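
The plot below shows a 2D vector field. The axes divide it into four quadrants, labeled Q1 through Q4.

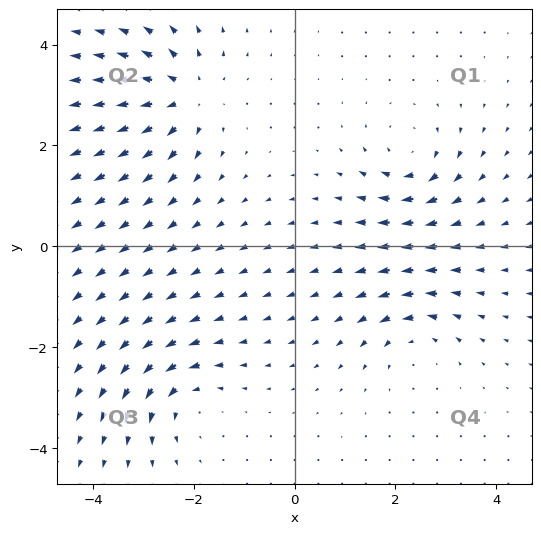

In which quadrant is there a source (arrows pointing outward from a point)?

Q2

The source sits at approximately (-2.2, 3.0), which lies in quadrant Q2. The divergence there is about +6, positive as expected for a source.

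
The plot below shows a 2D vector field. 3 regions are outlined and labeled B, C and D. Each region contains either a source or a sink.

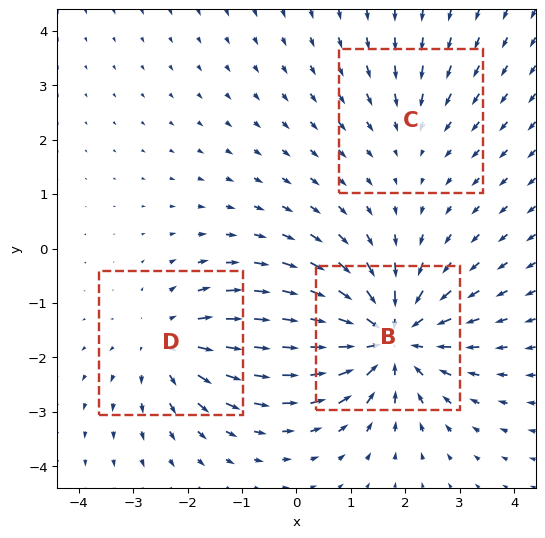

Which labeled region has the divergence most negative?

B

Divergence at each region's feature centre — B: about -5, C: about -2, D: about +3. Region B is most negative.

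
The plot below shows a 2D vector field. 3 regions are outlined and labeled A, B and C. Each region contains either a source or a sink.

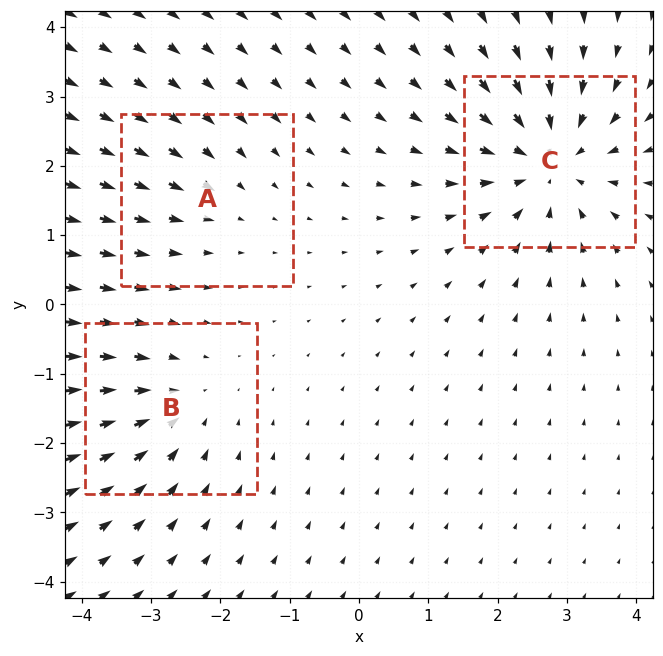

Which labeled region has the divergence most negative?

Divergence at each region's feature centre — A: about -2, B: about -3, C: about -5. Region C is most negative.

C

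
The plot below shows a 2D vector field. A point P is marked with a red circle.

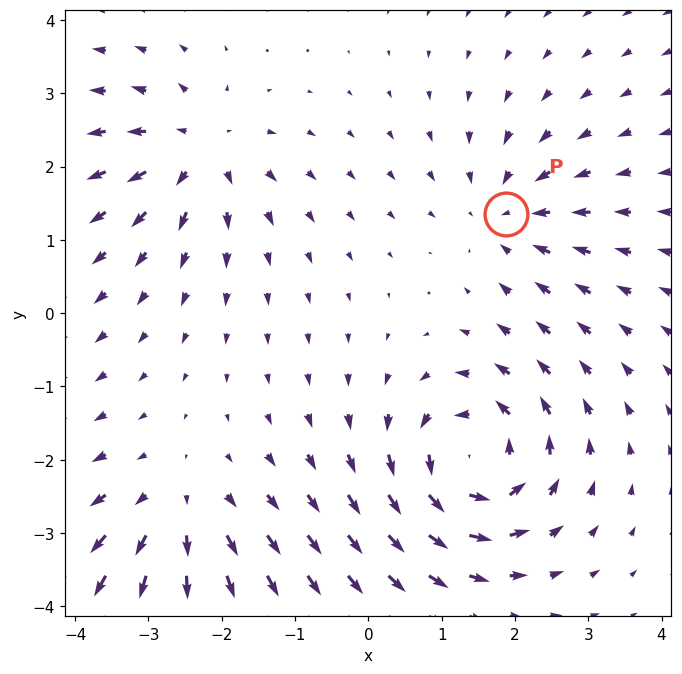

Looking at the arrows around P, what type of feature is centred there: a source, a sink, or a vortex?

At P (1.9, 1.3) the arrows converge inward. Divergence about -4, curl ≈0 — negative divergence with near-zero curl is a sink.

sink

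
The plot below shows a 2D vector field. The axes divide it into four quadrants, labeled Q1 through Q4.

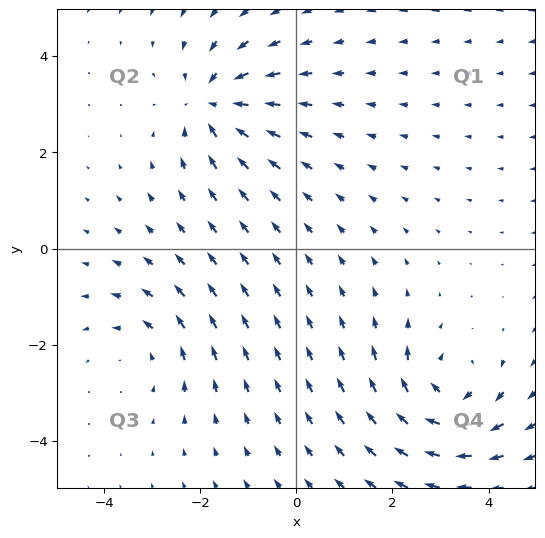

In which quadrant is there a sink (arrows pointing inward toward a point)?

The sink sits at approximately (-1.7, 3.0), which lies in quadrant Q2. The divergence there is about -5, negative as expected for a sink.

Q2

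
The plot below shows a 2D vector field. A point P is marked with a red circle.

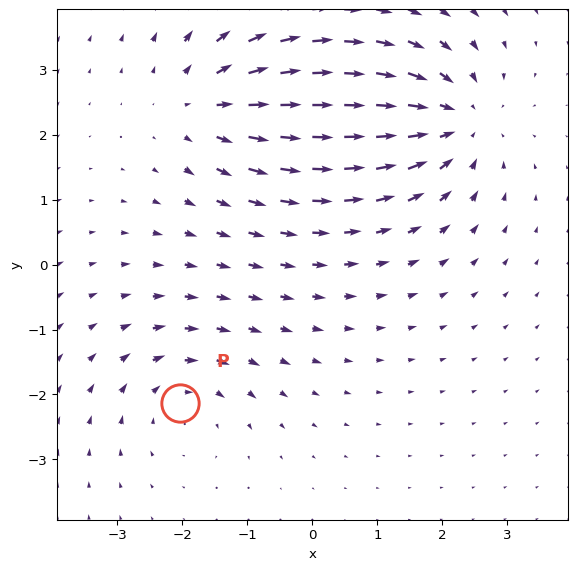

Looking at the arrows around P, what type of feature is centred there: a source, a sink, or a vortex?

vortex

At P (-2.0, -2.1) the arrows circulate clockwise. Divergence ≈0, curl about -3 — near-zero divergence with nonzero curl is a vortex.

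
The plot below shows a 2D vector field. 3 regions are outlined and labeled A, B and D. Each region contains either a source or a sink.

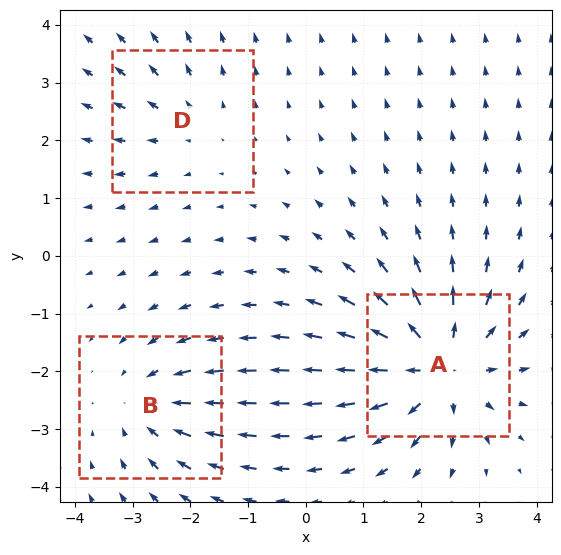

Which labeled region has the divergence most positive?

A

Divergence at each region's feature centre — A: about +5, B: about -3, D: about +2. Region A is most positive.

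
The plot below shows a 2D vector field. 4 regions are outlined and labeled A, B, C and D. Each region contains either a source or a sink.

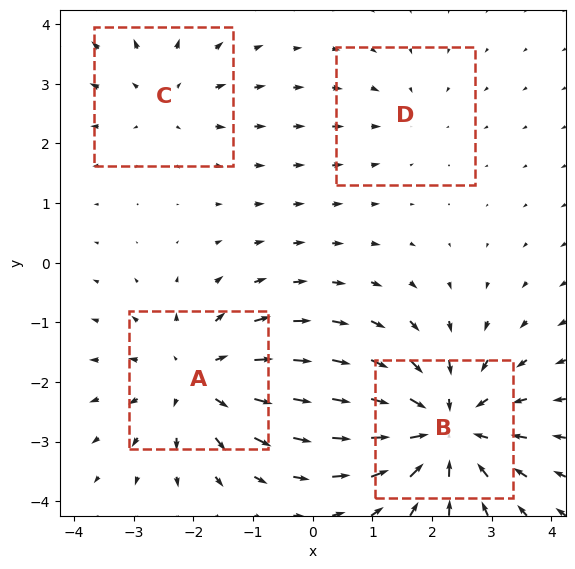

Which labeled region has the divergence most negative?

Divergence at each region's feature centre — A: about +4, B: about -6, C: about +3, D: about -2. Region B is most negative.

B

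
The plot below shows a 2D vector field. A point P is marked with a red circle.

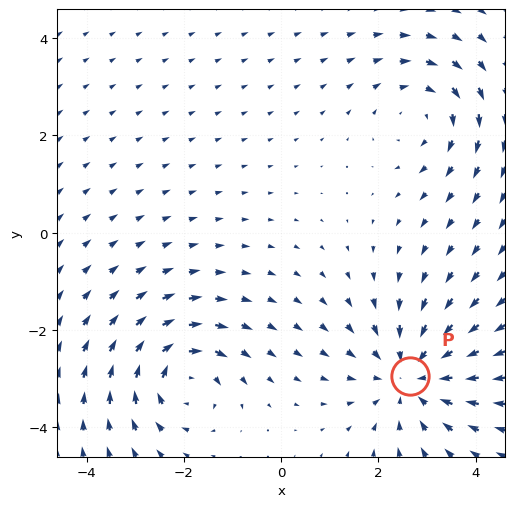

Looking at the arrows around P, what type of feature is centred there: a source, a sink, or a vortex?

sink

At P (2.7, -2.9) the arrows converge inward. Divergence about -4, curl ≈0 — negative divergence with near-zero curl is a sink.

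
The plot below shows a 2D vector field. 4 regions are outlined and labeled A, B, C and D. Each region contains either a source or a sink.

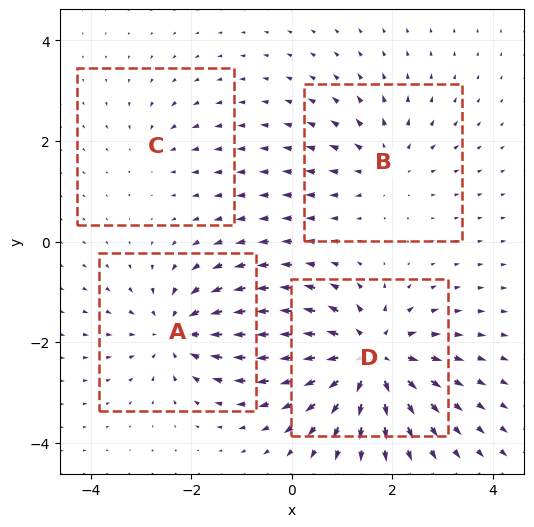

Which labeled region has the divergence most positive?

Divergence at each region's feature centre — A: about -5, B: about +4, C: about -2, D: about +7. Region D is most positive.

D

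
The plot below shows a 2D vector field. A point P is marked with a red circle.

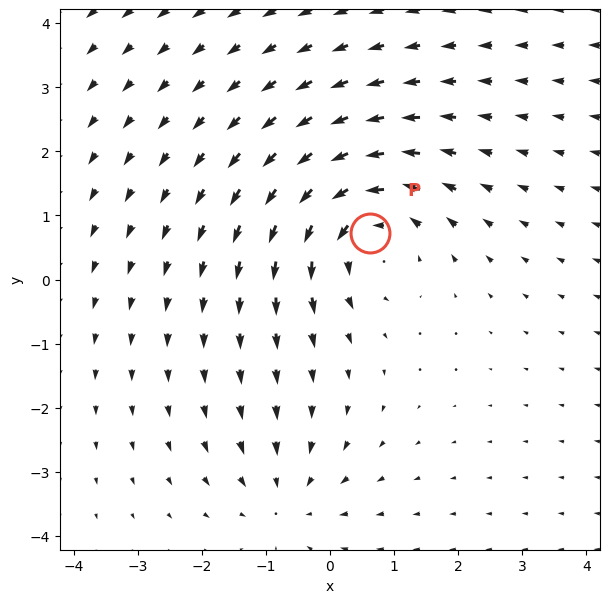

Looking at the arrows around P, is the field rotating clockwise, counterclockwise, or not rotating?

Near P at (0.6, 0.7) the arrows circulate counterclockwise. The curl (z-component) there is about +4; positive curl means counterclockwise rotation.

counterclockwise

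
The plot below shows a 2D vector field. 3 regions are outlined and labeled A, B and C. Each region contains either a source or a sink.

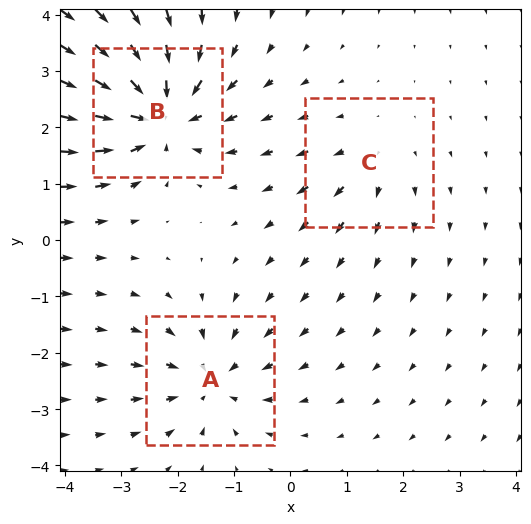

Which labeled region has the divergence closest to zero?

Divergence at each region's feature centre — A: about -4, B: about -6, C: about +2. Region C is closest to zero.

C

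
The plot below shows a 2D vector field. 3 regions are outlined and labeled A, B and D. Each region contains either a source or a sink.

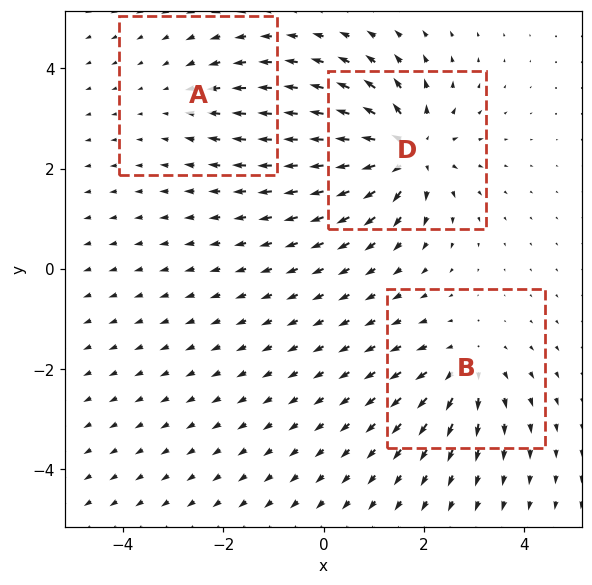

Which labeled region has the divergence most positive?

D

Divergence at each region's feature centre — A: about -2, B: about +4, D: about +6. Region D is most positive.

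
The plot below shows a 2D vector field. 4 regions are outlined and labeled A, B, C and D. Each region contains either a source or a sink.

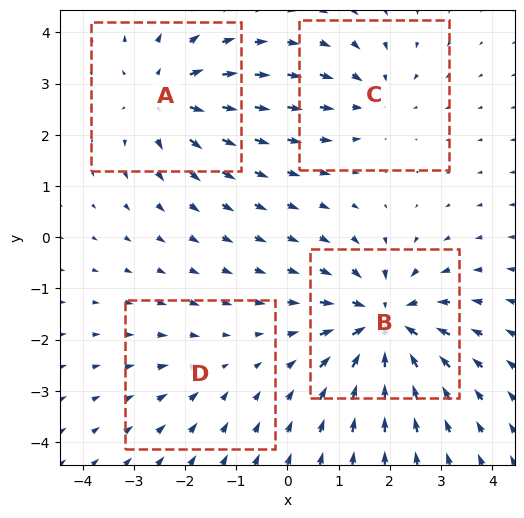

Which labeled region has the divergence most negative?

Divergence at each region's feature centre — A: about +5, B: about -7, C: about -4, D: about -2. Region B is most negative.

B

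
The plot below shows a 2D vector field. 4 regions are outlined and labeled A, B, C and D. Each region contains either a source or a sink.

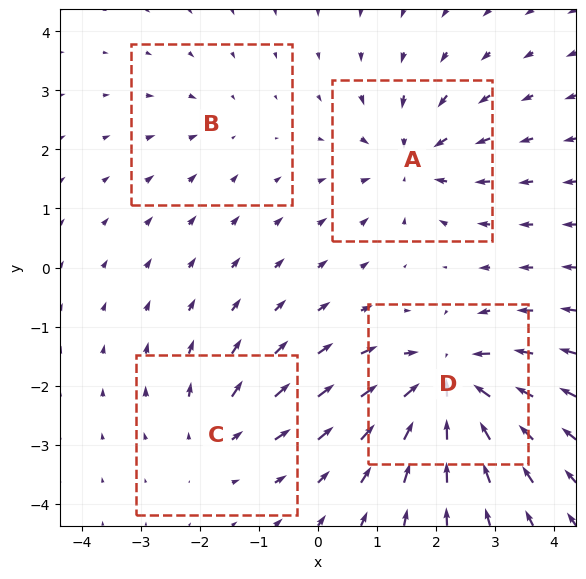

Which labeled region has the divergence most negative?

Divergence at each region's feature centre — A: about -5, B: about -2, C: about +4, D: about -8. Region D is most negative.

D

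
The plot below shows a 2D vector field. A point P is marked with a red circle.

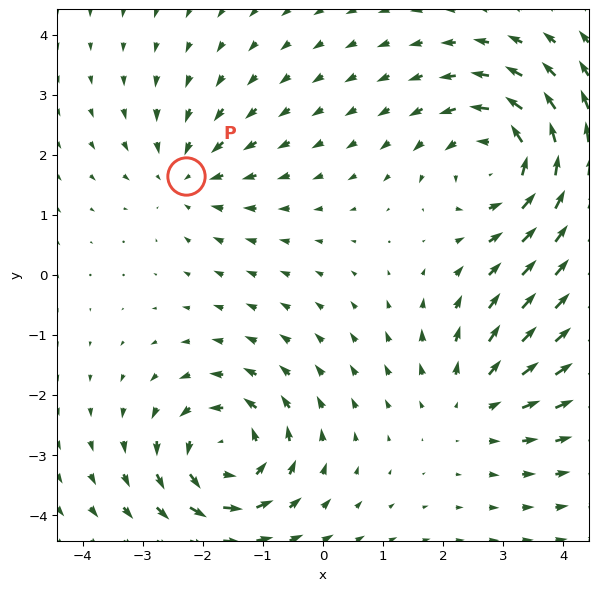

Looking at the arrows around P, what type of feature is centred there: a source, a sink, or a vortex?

At P (-2.3, 1.6) the arrows converge inward. Divergence about -3, curl ≈0 — negative divergence with near-zero curl is a sink.

sink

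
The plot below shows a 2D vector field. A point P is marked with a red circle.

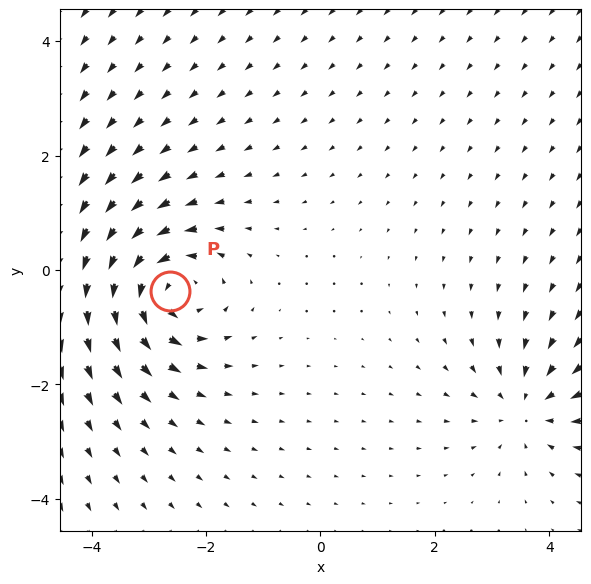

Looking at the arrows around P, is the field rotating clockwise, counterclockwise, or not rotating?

Near P at (-2.6, -0.4) the arrows circulate counterclockwise. The curl (z-component) there is about +5; positive curl means counterclockwise rotation.

counterclockwise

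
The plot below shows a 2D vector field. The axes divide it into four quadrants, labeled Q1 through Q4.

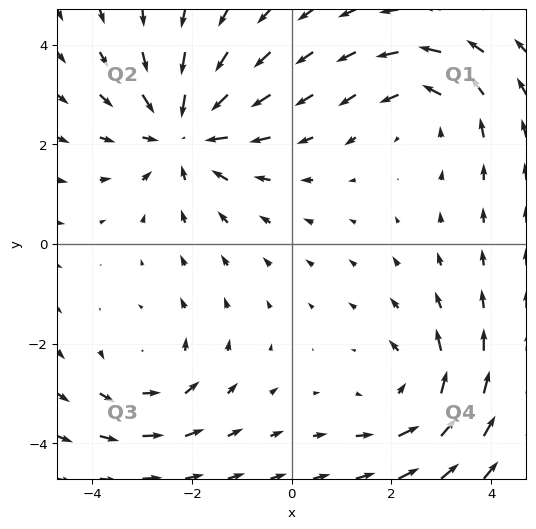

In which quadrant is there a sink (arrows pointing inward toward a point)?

Q2

The sink sits at approximately (-2.2, 2.2), which lies in quadrant Q2. The divergence there is about -4, negative as expected for a sink.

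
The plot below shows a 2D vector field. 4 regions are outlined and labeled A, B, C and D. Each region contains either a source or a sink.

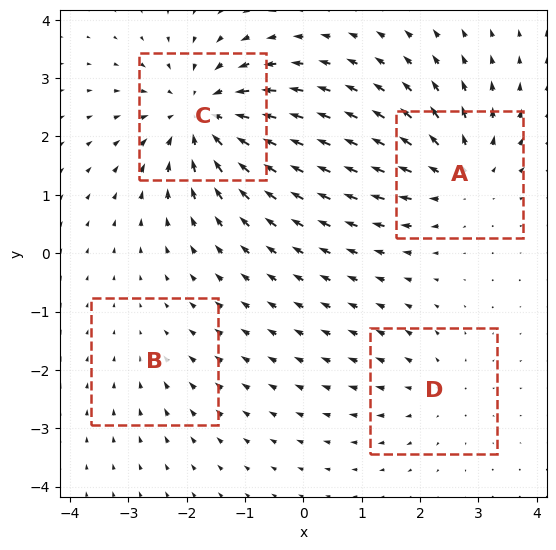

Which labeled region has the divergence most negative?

C

Divergence at each region's feature centre — A: about +5, B: about -2, C: about -7, D: about +3. Region C is most negative.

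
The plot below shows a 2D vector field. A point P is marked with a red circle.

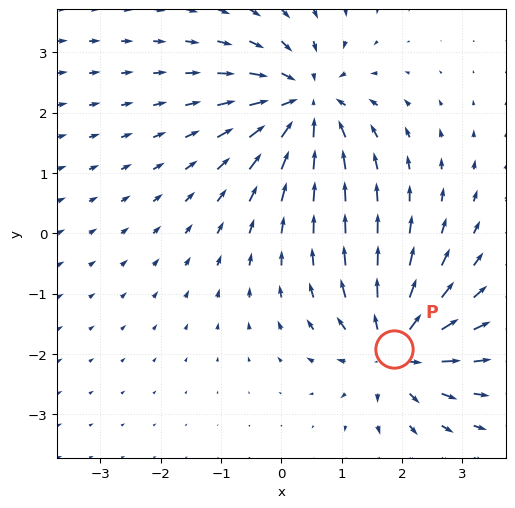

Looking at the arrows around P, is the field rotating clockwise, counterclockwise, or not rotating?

not rotating

Near P at (1.9, -1.9) the arrows show no circulation. The curl there is ≈0.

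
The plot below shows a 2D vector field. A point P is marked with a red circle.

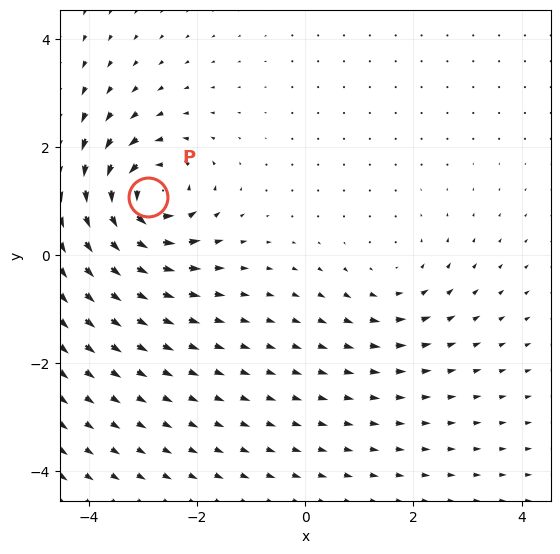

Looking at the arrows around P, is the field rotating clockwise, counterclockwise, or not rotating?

counterclockwise

Near P at (-2.9, 1.1) the arrows circulate counterclockwise. The curl (z-component) there is about +7; positive curl means counterclockwise rotation.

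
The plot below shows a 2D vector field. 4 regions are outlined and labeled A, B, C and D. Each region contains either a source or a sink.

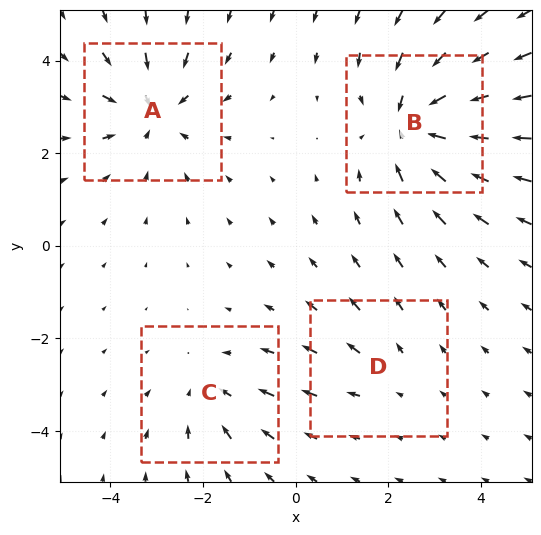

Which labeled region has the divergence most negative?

B

Divergence at each region's feature centre — A: about -4, B: about -5, C: about -3, D: about +2. Region B is most negative.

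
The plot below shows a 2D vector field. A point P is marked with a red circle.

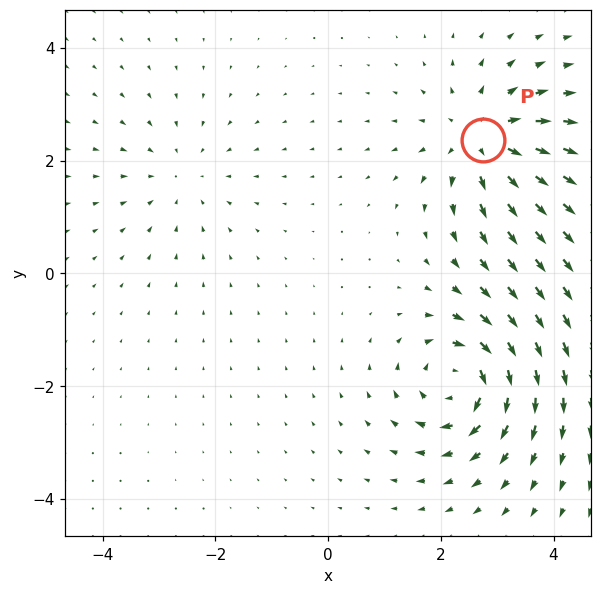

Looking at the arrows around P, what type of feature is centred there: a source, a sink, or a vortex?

source

At P (2.7, 2.4) the arrows spread outward. Divergence about +5, curl ≈0 — positive divergence with near-zero curl is a source.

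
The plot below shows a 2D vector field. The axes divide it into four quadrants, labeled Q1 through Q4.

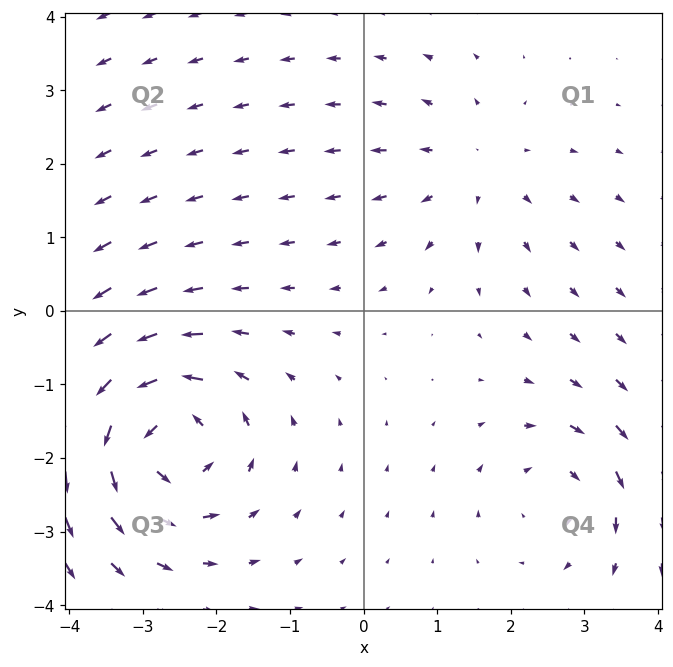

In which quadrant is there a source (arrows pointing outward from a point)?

Q1

The source sits at approximately (1.5, 1.9), which lies in quadrant Q1. The divergence there is about +2, positive as expected for a source.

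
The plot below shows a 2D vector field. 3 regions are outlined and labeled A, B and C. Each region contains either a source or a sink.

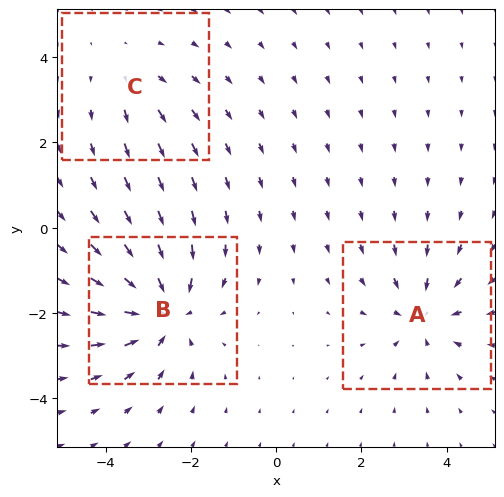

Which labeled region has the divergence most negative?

B

Divergence at each region's feature centre — A: about -3, B: about -4, C: about +2. Region B is most negative.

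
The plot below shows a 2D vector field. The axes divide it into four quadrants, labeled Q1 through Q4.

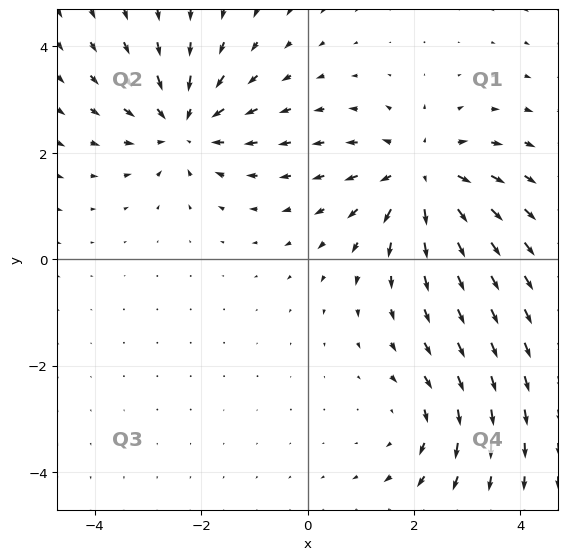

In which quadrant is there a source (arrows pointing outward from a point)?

Q1

The source sits at approximately (2.2, 1.6), which lies in quadrant Q1. The divergence there is about +4, positive as expected for a source.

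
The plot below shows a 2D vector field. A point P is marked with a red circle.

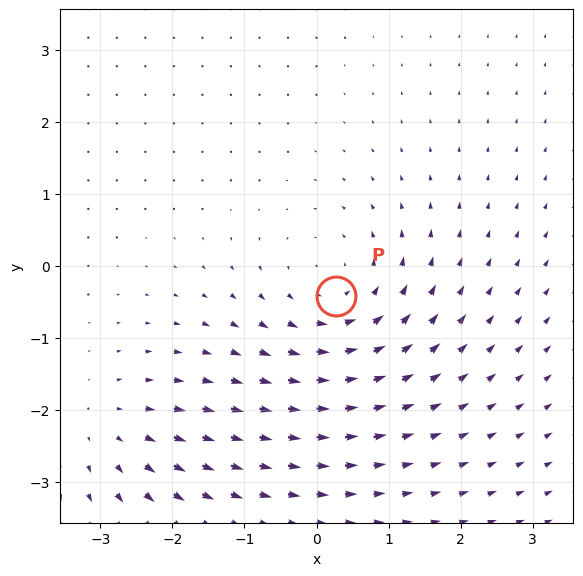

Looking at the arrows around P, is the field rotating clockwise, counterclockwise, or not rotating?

counterclockwise

Near P at (0.3, -0.4) the arrows circulate counterclockwise. The curl (z-component) there is about +4; positive curl means counterclockwise rotation.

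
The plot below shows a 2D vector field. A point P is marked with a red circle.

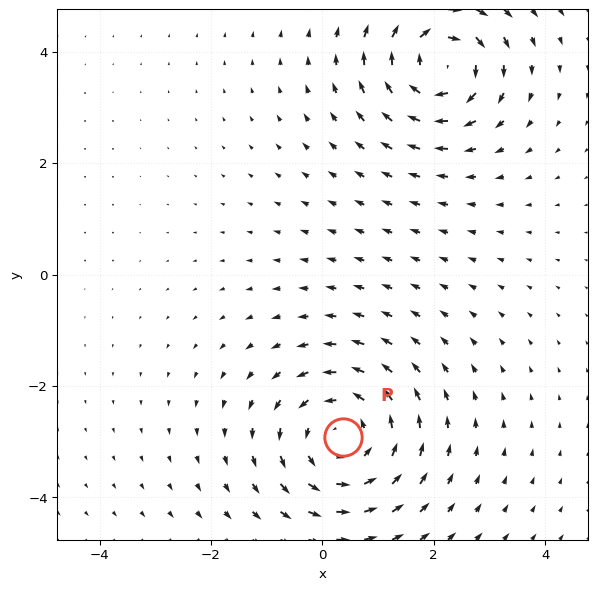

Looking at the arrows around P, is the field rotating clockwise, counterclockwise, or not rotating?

counterclockwise

Near P at (0.4, -2.9) the arrows circulate counterclockwise. The curl (z-component) there is about +3; positive curl means counterclockwise rotation.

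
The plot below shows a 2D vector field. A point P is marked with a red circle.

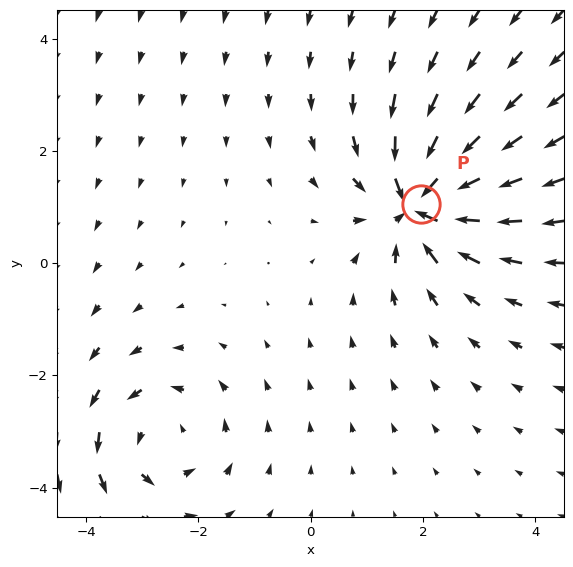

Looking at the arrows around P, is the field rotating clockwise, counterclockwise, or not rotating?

not rotating

Near P at (2.0, 1.1) the arrows show no circulation. The curl there is ≈0.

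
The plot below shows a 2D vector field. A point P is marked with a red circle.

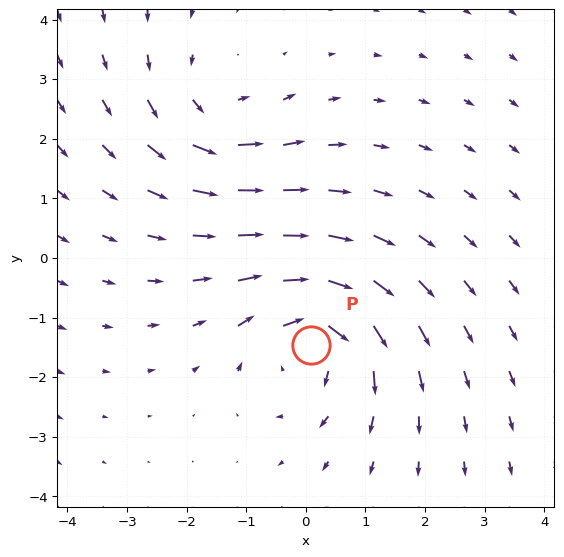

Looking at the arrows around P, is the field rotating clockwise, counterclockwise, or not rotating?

clockwise

Near P at (0.1, -1.5) the arrows circulate clockwise. The curl (z-component) there is about -5; negative curl means clockwise rotation.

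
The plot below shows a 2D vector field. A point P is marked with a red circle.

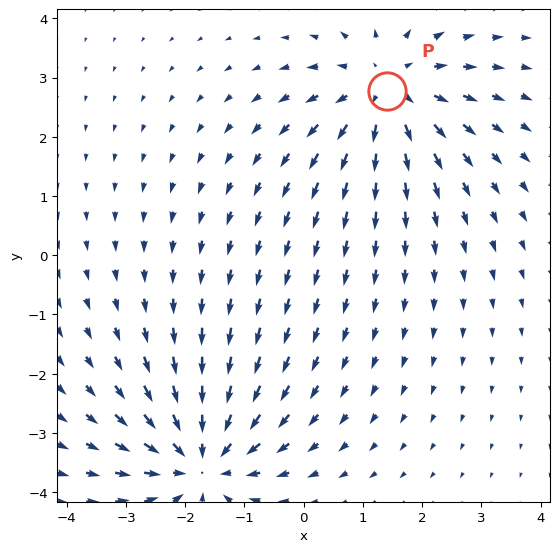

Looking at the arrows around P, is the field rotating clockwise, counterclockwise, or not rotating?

not rotating

Near P at (1.4, 2.8) the arrows show no circulation. The curl there is ≈0.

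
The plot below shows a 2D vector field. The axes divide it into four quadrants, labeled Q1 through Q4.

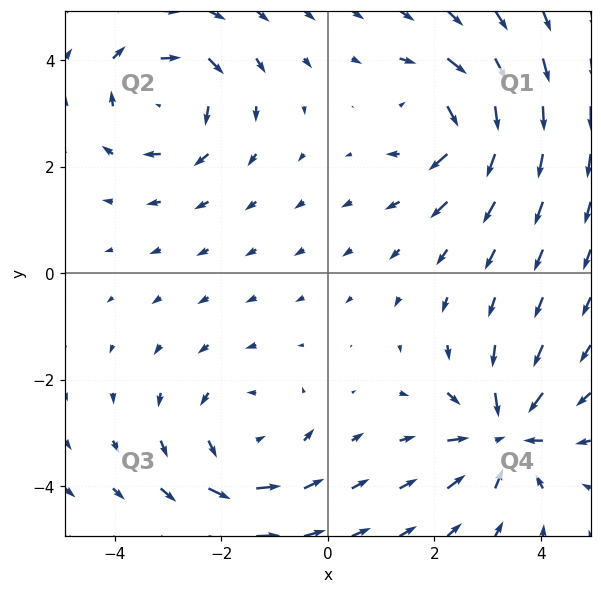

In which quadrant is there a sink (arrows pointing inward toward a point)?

The sink sits at approximately (3.3, -3.0), which lies in quadrant Q4. The divergence there is about -6, negative as expected for a sink.

Q4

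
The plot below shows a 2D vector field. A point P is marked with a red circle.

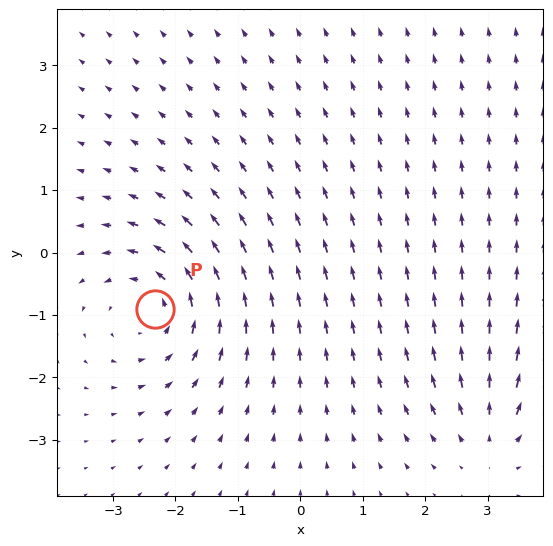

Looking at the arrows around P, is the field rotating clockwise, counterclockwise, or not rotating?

Near P at (-2.3, -0.9) the arrows circulate counterclockwise. The curl (z-component) there is about +4; positive curl means counterclockwise rotation.

counterclockwise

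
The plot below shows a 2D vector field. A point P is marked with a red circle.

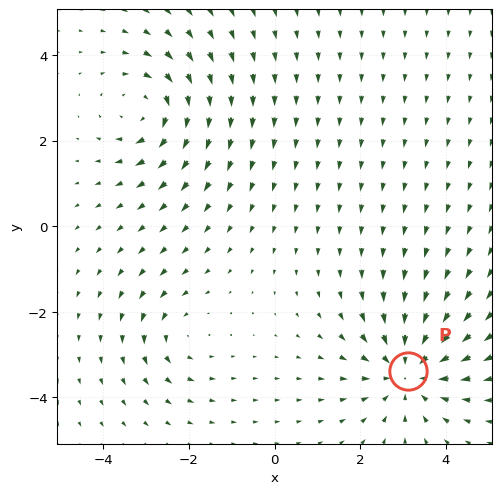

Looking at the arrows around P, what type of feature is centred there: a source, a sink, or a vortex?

At P (3.1, -3.4) the arrows converge inward. Divergence about -4, curl ≈0 — negative divergence with near-zero curl is a sink.

sink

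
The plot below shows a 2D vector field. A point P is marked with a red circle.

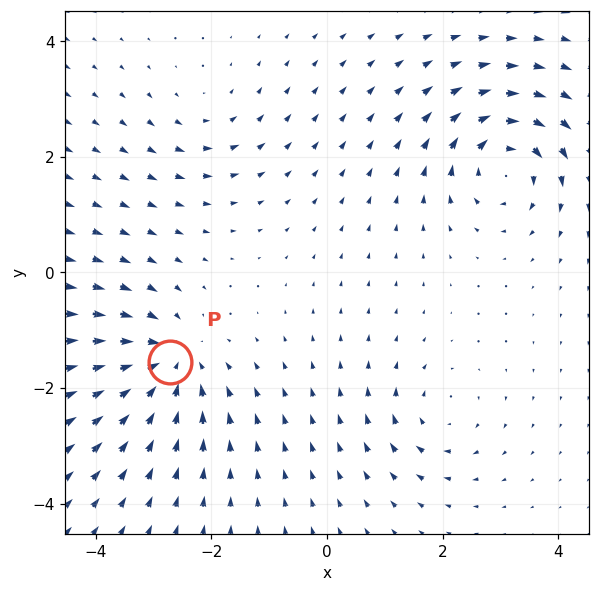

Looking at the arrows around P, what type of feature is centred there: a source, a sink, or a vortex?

At P (-2.7, -1.5) the arrows converge inward. Divergence about -5, curl ≈0 — negative divergence with near-zero curl is a sink.

sink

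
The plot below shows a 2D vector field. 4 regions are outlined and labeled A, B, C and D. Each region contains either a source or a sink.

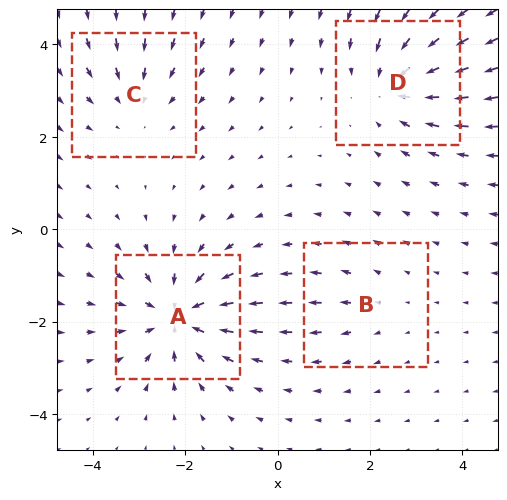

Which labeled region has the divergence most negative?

Divergence at each region's feature centre — A: about -7, B: about +2, C: about -3, D: about -5. Region A is most negative.

A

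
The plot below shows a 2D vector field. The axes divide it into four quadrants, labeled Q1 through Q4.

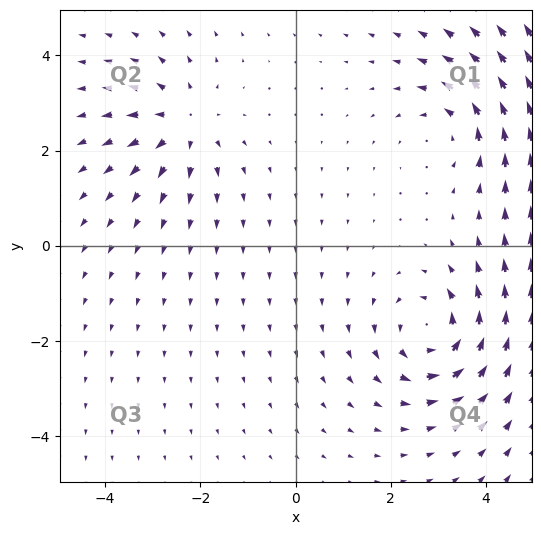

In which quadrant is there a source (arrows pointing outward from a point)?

The source sits at approximately (-2.3, 2.6), which lies in quadrant Q2. The divergence there is about +4, positive as expected for a source.

Q2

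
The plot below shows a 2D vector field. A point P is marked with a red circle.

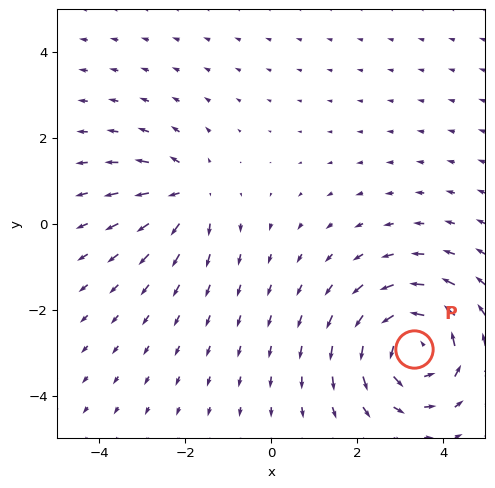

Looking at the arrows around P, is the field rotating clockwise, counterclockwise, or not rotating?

counterclockwise

Near P at (3.3, -2.9) the arrows circulate counterclockwise. The curl (z-component) there is about +4; positive curl means counterclockwise rotation.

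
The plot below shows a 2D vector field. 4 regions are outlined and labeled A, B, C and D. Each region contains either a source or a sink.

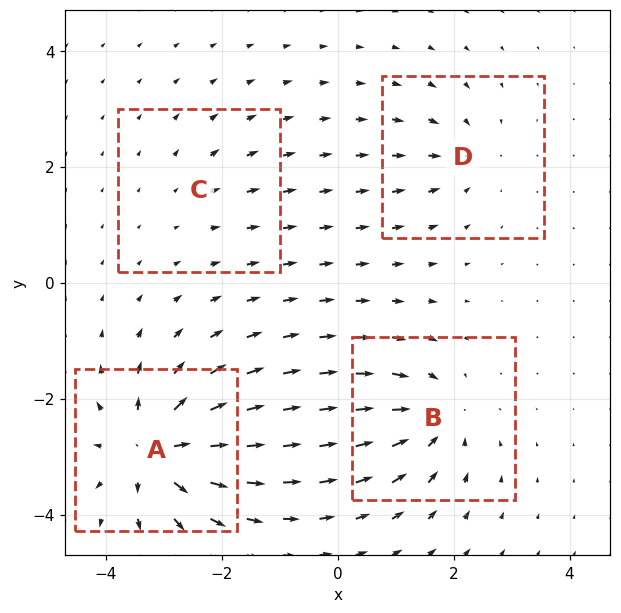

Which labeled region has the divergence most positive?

A

Divergence at each region's feature centre — A: about +8, B: about -6, C: about +2, D: about -4. Region A is most positive.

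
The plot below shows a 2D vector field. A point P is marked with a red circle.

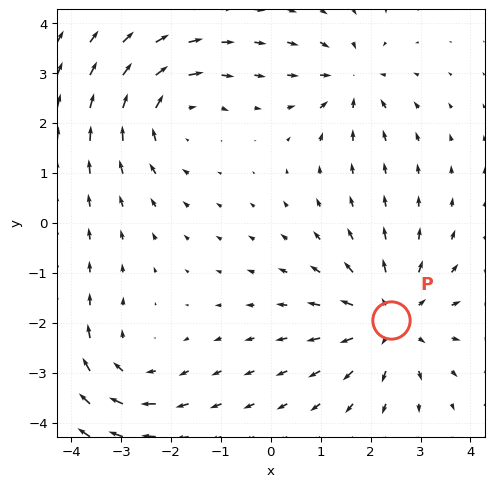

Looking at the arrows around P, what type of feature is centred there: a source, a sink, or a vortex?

At P (2.4, -1.9) the arrows spread outward. Divergence about +4, curl ≈0 — positive divergence with near-zero curl is a source.

source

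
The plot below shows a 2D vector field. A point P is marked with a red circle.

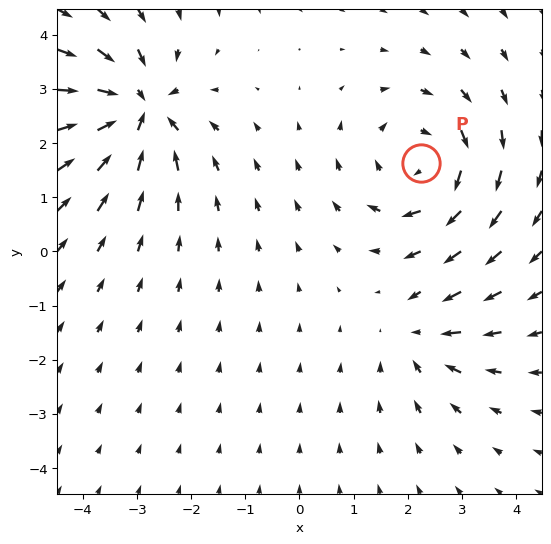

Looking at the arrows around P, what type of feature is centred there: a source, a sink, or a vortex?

At P (2.3, 1.6) the arrows circulate clockwise. Divergence ≈0, curl about -4 — near-zero divergence with nonzero curl is a vortex.

vortex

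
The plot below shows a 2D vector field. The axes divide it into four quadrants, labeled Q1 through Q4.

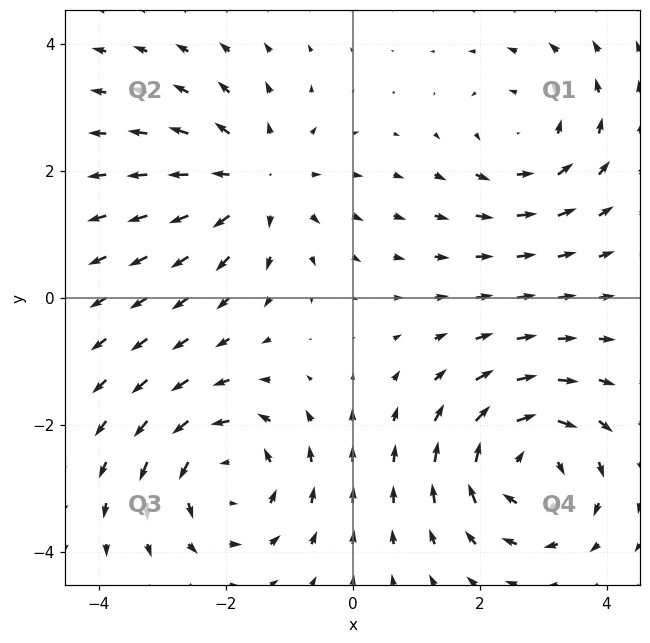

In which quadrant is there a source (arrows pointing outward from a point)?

Q2

The source sits at approximately (-1.5, 1.8), which lies in quadrant Q2. The divergence there is about +3, positive as expected for a source.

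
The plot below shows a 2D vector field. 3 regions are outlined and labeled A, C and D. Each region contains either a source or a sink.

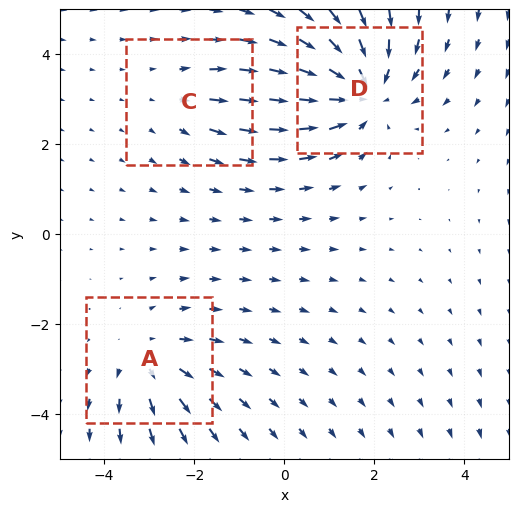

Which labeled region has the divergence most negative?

D

Divergence at each region's feature centre — A: about +3, C: about +2, D: about -4. Region D is most negative.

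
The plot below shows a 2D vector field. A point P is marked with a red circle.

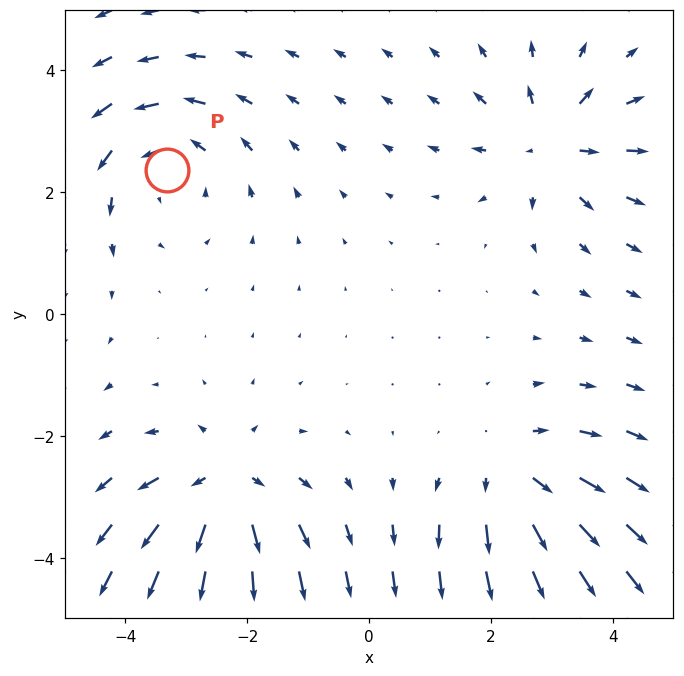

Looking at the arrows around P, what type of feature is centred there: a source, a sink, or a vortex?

At P (-3.3, 2.4) the arrows circulate counterclockwise. Divergence ≈0, curl about +3 — near-zero divergence with nonzero curl is a vortex.

vortex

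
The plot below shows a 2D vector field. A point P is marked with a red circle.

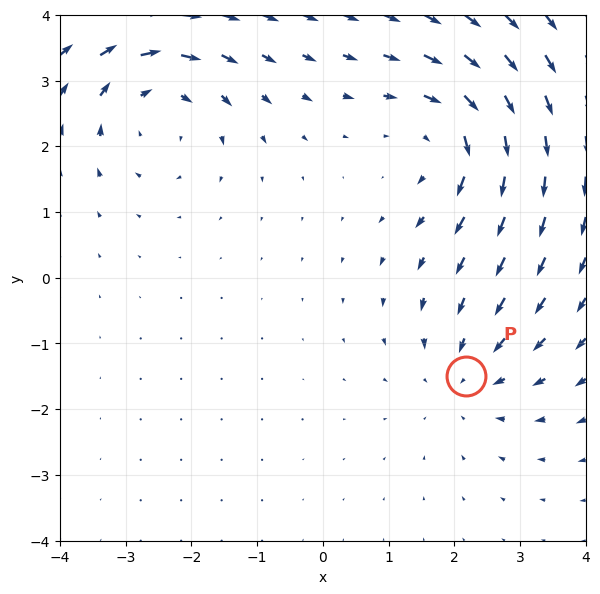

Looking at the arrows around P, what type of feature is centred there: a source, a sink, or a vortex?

At P (2.2, -1.5) the arrows converge inward. Divergence about -3, curl ≈0 — negative divergence with near-zero curl is a sink.

sink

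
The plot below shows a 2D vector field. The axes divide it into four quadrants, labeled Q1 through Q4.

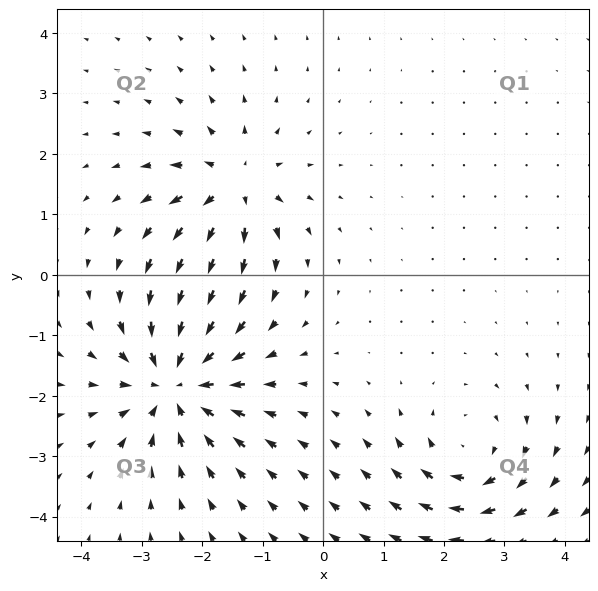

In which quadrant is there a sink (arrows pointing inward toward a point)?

Q3

The sink sits at approximately (-2.4, -1.8), which lies in quadrant Q3. The divergence there is about -5, negative as expected for a sink.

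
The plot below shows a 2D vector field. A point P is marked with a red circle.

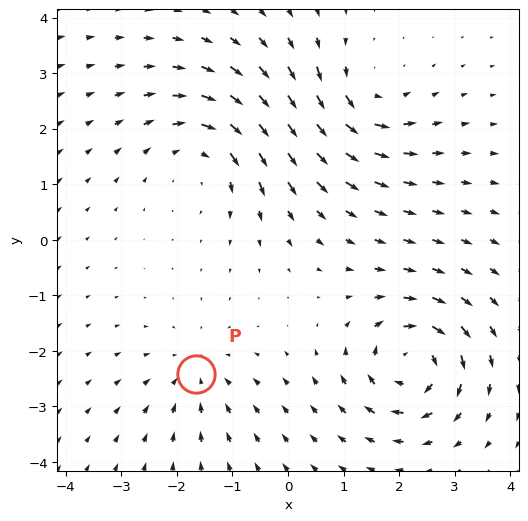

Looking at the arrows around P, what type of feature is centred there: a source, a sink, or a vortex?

sink

At P (-1.7, -2.4) the arrows converge inward. Divergence about -3, curl ≈0 — negative divergence with near-zero curl is a sink.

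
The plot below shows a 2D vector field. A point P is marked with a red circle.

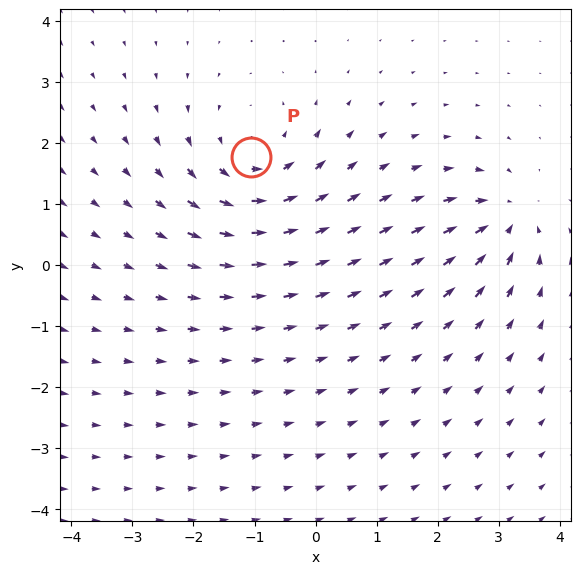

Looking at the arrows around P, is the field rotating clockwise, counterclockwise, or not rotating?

Near P at (-1.1, 1.8) the arrows circulate counterclockwise. The curl (z-component) there is about +4; positive curl means counterclockwise rotation.

counterclockwise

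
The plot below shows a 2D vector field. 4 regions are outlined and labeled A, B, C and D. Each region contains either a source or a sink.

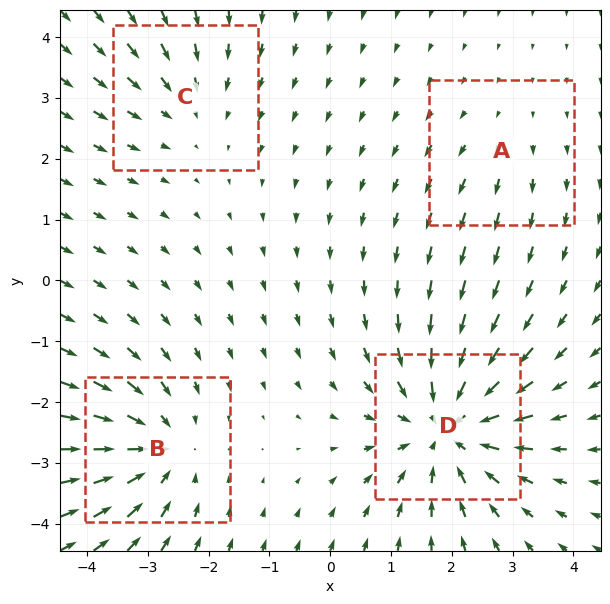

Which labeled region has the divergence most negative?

Divergence at each region's feature centre — A: about +2, B: about -5, C: about -3, D: about -6. Region D is most negative.

D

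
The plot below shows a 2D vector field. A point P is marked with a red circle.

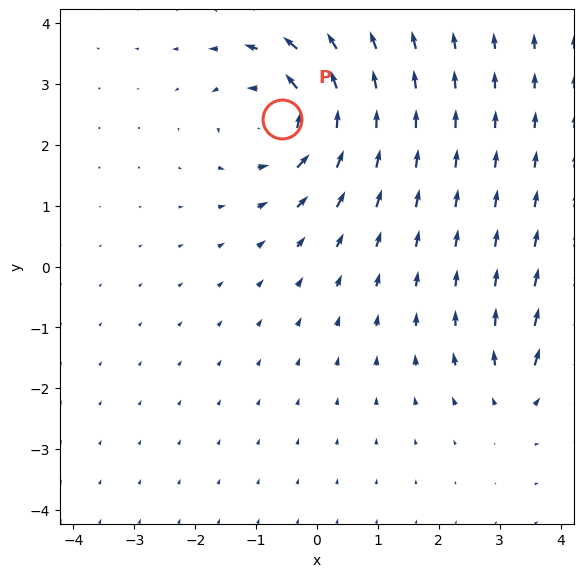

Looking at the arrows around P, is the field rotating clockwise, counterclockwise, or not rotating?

counterclockwise

Near P at (-0.6, 2.4) the arrows circulate counterclockwise. The curl (z-component) there is about +5; positive curl means counterclockwise rotation.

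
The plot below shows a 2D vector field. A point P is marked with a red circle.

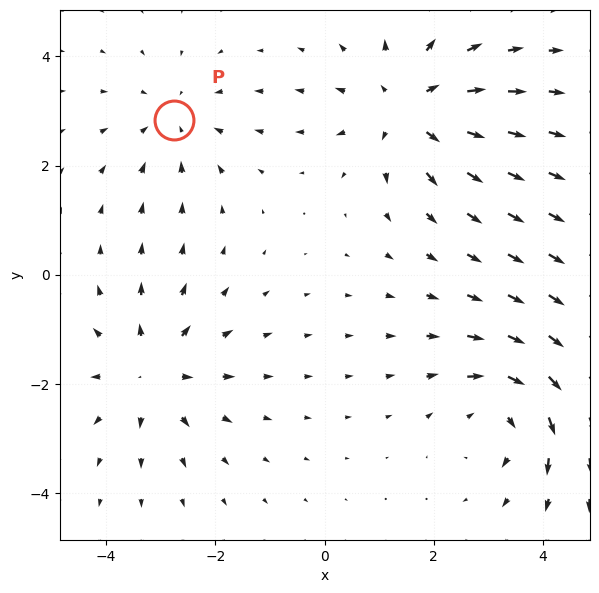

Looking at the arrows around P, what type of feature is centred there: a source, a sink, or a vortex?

sink

At P (-2.8, 2.8) the arrows converge inward. Divergence about -2, curl ≈0 — negative divergence with near-zero curl is a sink.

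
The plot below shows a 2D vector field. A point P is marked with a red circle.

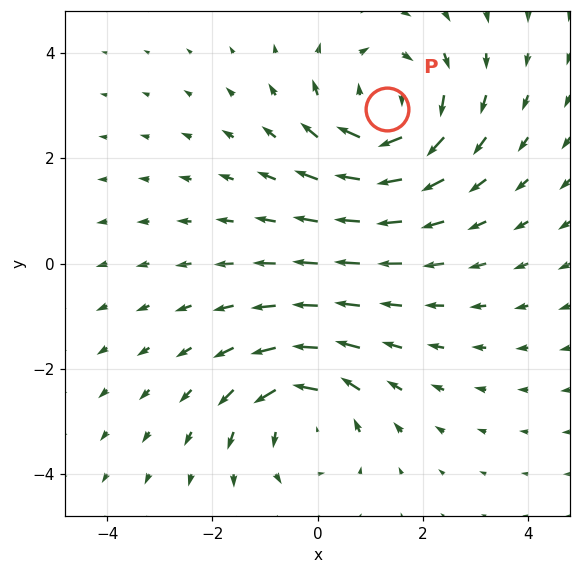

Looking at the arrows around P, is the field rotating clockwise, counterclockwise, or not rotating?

clockwise

Near P at (1.3, 2.9) the arrows circulate clockwise. The curl (z-component) there is about -4; negative curl means clockwise rotation.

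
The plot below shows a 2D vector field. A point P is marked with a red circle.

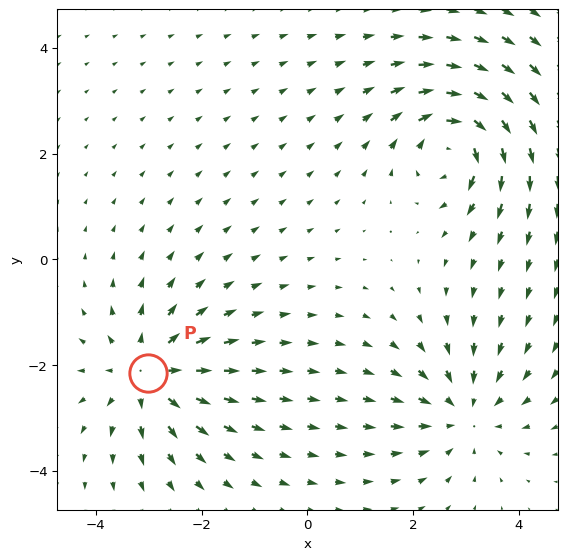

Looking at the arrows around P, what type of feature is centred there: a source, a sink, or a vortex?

source

At P (-3.0, -2.2) the arrows spread outward. Divergence about +5, curl ≈0 — positive divergence with near-zero curl is a source.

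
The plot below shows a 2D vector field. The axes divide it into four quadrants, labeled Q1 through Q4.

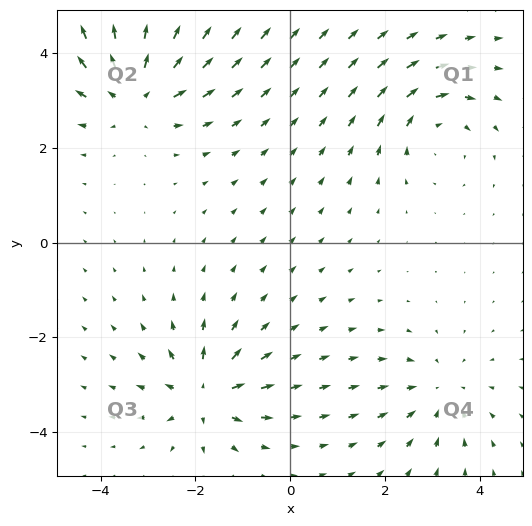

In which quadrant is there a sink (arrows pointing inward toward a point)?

The sink sits at approximately (3.1, -3.2), which lies in quadrant Q4. The divergence there is about -3, negative as expected for a sink.

Q4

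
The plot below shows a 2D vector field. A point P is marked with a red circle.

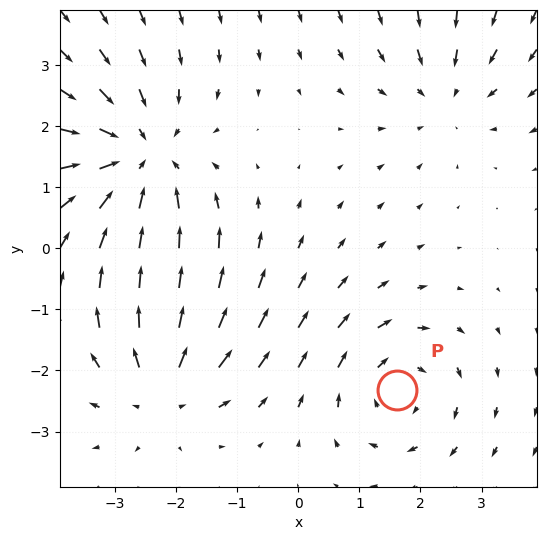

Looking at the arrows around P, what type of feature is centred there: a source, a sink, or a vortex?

vortex

At P (1.6, -2.3) the arrows circulate clockwise. Divergence ≈0, curl about -3 — near-zero divergence with nonzero curl is a vortex.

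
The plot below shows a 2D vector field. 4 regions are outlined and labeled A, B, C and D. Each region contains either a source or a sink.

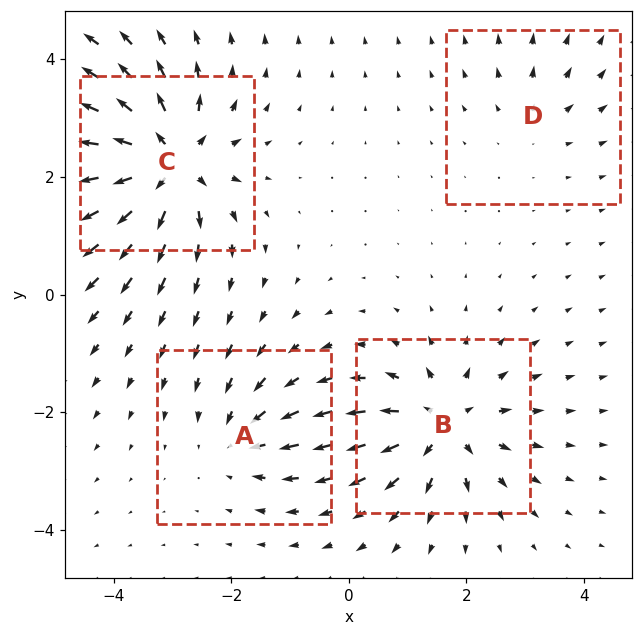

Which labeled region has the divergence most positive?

C

Divergence at each region's feature centre — A: about -4, B: about +6, C: about +8, D: about +3. Region C is most positive.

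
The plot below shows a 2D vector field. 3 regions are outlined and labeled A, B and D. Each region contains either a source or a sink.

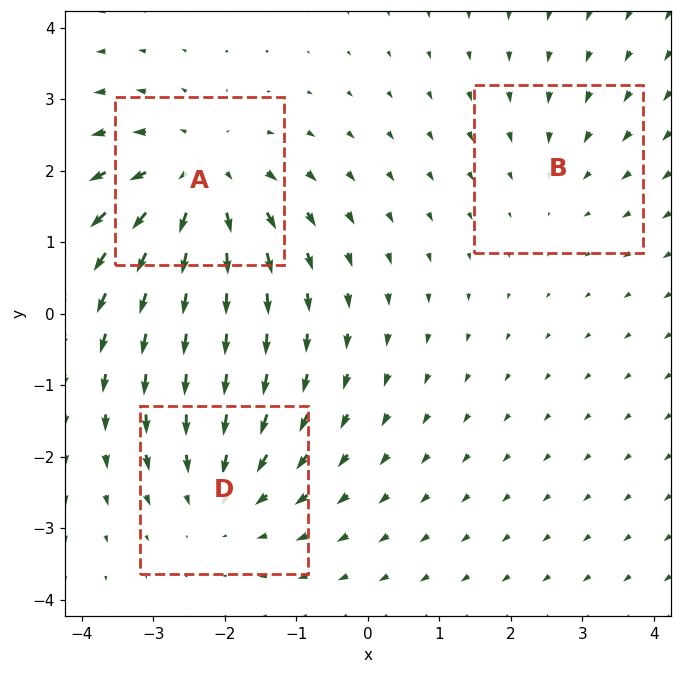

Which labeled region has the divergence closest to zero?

Divergence at each region's feature centre — A: about +4, B: about -2, D: about -3. Region B is closest to zero.

B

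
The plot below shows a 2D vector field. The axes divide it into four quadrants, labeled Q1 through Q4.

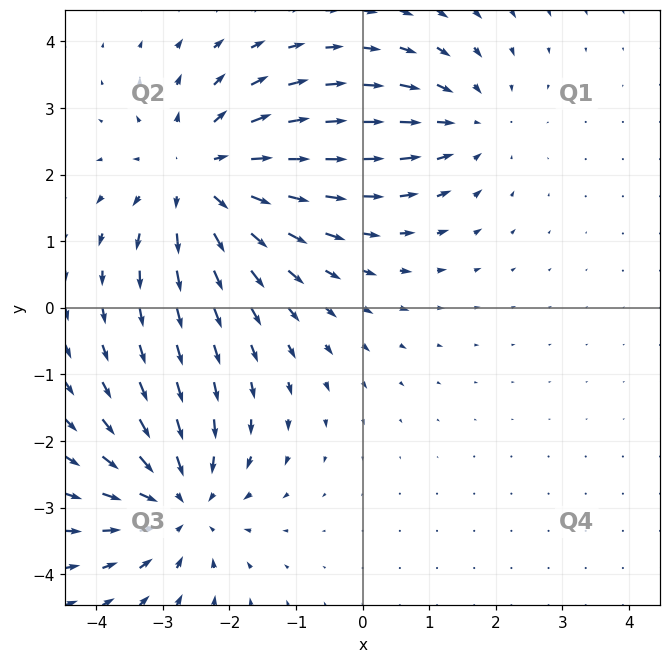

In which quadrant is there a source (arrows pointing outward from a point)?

Q2

The source sits at approximately (-2.4, 2.0), which lies in quadrant Q2. The divergence there is about +4, positive as expected for a source.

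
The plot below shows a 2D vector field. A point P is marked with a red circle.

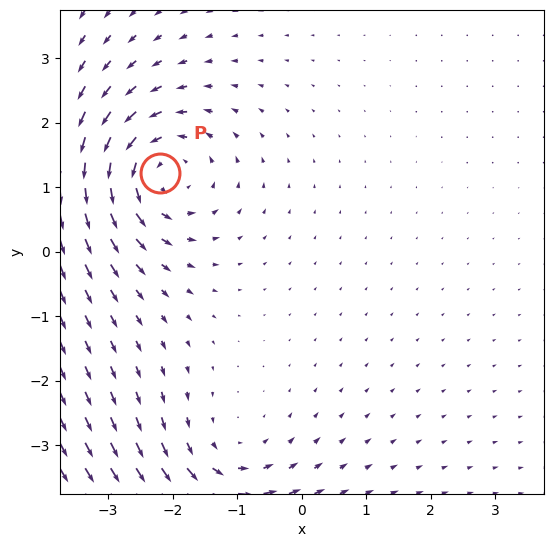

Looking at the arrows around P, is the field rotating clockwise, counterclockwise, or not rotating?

Near P at (-2.2, 1.2) the arrows circulate counterclockwise. The curl (z-component) there is about +5; positive curl means counterclockwise rotation.

counterclockwise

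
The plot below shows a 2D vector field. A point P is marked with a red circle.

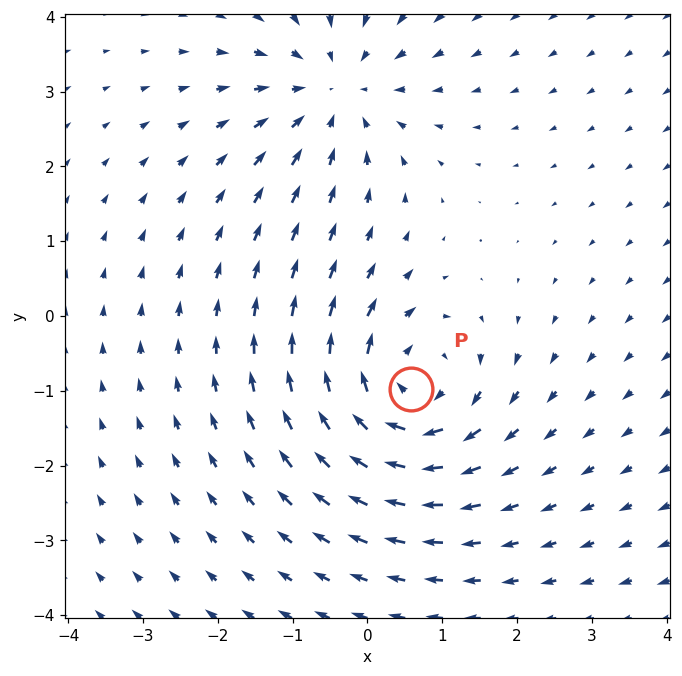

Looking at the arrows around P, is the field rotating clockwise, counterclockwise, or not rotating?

Near P at (0.6, -1.0) the arrows circulate clockwise. The curl (z-component) there is about -3; negative curl means clockwise rotation.

clockwise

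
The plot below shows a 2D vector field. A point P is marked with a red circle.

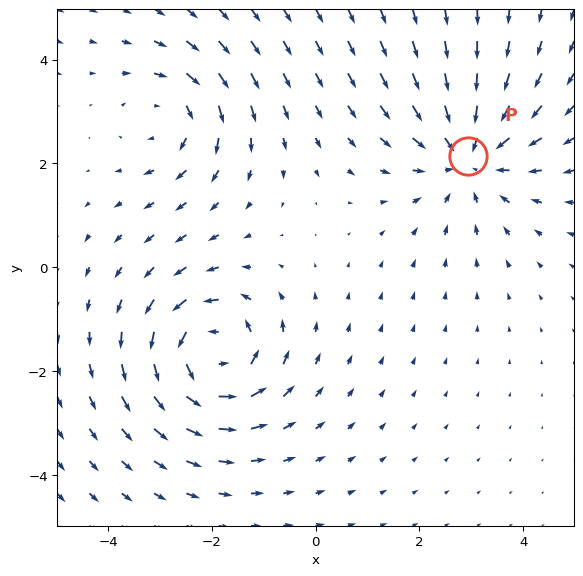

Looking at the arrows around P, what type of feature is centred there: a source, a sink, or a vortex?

At P (2.9, 2.1) the arrows converge inward. Divergence about -4, curl ≈0 — negative divergence with near-zero curl is a sink.

sink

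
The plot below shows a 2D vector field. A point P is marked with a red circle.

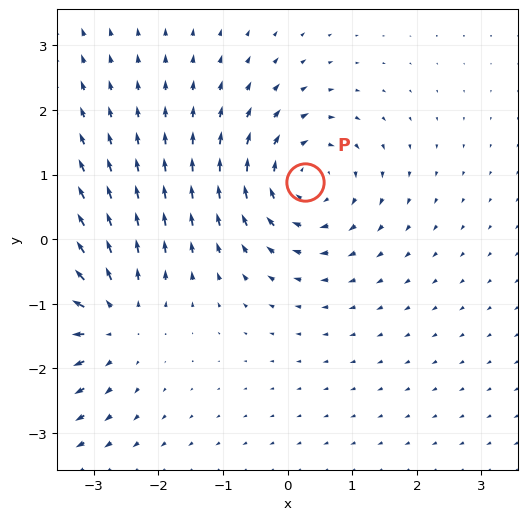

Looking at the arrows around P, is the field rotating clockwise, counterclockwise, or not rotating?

clockwise

Near P at (0.3, 0.9) the arrows circulate clockwise. The curl (z-component) there is about -5; negative curl means clockwise rotation.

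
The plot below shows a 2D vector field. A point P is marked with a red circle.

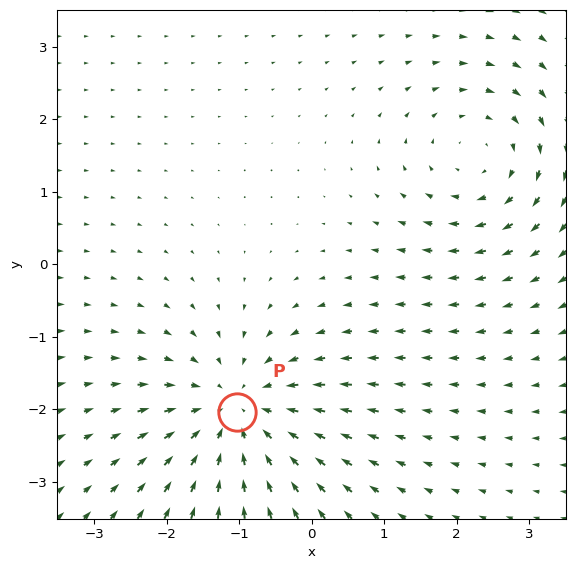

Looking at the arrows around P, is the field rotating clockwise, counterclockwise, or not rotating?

not rotating

Near P at (-1.0, -2.0) the arrows show no circulation. The curl there is ≈0.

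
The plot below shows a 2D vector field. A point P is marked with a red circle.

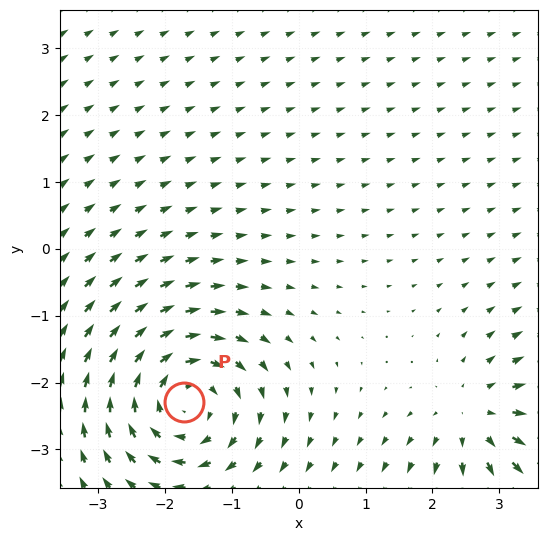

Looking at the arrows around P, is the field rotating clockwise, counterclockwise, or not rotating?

Near P at (-1.7, -2.3) the arrows circulate clockwise. The curl (z-component) there is about -4; negative curl means clockwise rotation.

clockwise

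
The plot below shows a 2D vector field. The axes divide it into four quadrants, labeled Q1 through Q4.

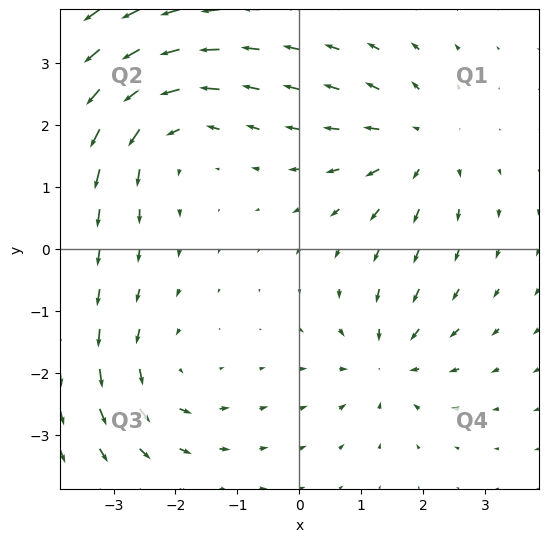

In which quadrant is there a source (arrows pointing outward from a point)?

The source sits at approximately (2.0, 1.7), which lies in quadrant Q1. The divergence there is about +3, positive as expected for a source.

Q1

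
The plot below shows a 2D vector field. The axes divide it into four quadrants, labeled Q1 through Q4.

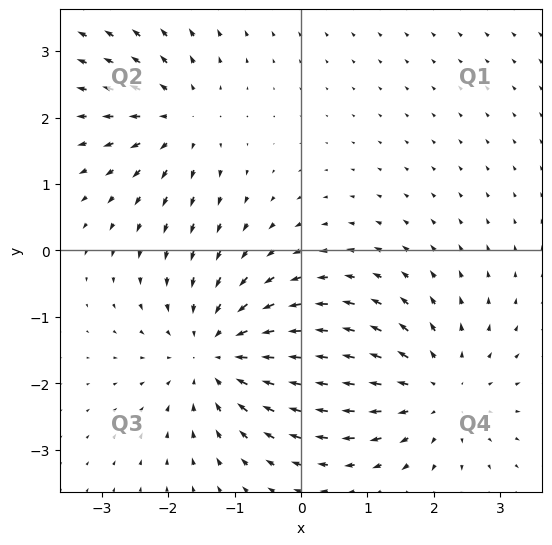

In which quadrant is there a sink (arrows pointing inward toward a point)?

Q3

The sink sits at approximately (-1.2, -1.6), which lies in quadrant Q3. The divergence there is about -4, negative as expected for a sink.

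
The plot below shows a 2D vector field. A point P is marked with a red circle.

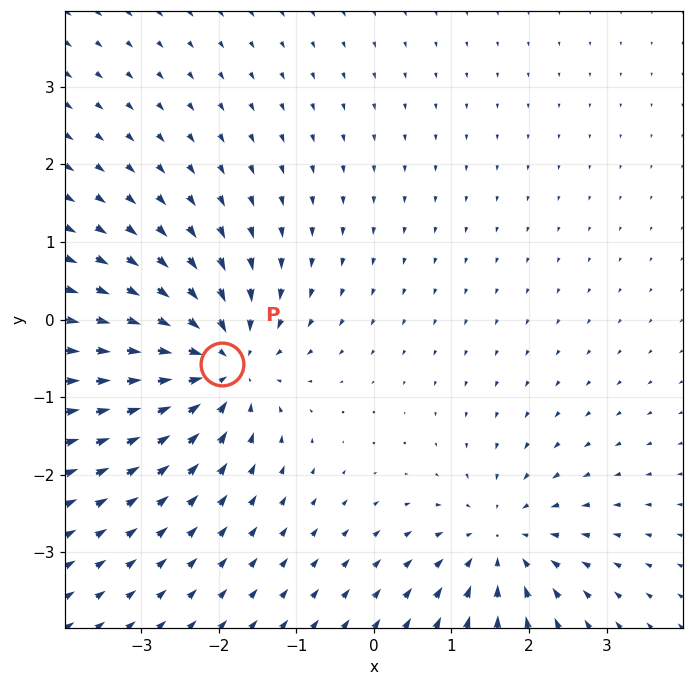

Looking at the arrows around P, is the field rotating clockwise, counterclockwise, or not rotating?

Near P at (-2.0, -0.6) the arrows show no circulation. The curl there is ≈0.

not rotating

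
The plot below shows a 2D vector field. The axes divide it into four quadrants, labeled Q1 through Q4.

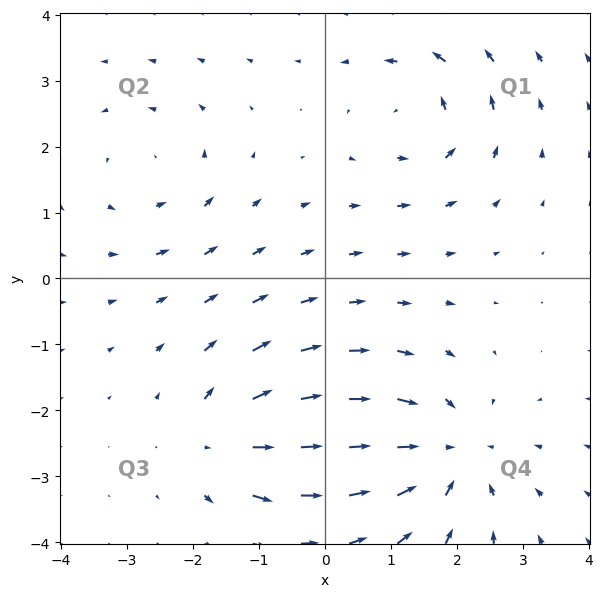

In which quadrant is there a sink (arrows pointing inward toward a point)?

Q4

The sink sits at approximately (1.8, -2.7), which lies in quadrant Q4. The divergence there is about -4, negative as expected for a sink.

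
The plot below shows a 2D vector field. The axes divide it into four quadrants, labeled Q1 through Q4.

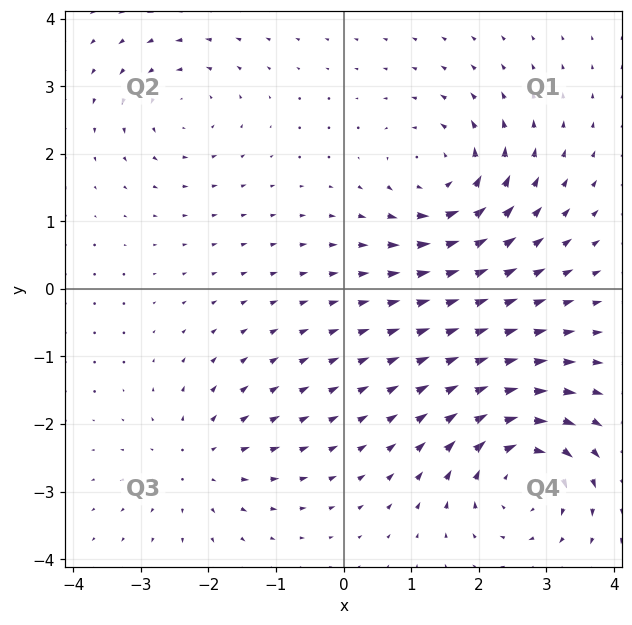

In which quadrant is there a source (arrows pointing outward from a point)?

Q3

The source sits at approximately (-2.1, -2.6), which lies in quadrant Q3. The divergence there is about +3, positive as expected for a source.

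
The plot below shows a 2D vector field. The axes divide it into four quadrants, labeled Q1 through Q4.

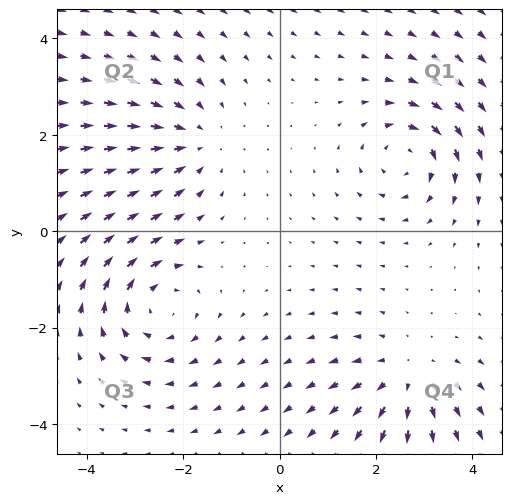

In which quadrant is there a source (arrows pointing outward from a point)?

The source sits at approximately (2.6, -3.0), which lies in quadrant Q4. The divergence there is about +2, positive as expected for a source.

Q4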